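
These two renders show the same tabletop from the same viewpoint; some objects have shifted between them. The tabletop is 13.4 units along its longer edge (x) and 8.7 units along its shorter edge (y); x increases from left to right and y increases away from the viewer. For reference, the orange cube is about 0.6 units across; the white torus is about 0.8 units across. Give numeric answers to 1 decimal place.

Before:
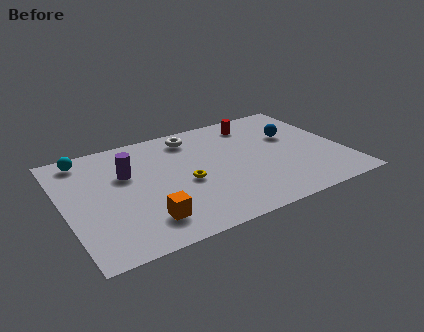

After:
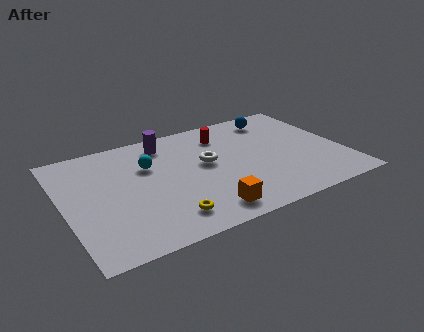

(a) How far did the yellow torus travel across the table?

2.5

The yellow torus was near (5.7, 3.8) before and (4.5, 1.6) after, so it travelled √(1.2² + 2.2²) ≈ 2.5 units.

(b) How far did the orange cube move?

2.8

From (3.5, 1.8) to (6.3, 1.3), the orange cube covered √(2.8² + 0.5²) ≈ 2.8 units.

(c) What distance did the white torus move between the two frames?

2.4

The white torus was near (6.5, 7.3) before and (6.9, 4.9) after, so it travelled √(0.4² + 2.4²) ≈ 2.4 units.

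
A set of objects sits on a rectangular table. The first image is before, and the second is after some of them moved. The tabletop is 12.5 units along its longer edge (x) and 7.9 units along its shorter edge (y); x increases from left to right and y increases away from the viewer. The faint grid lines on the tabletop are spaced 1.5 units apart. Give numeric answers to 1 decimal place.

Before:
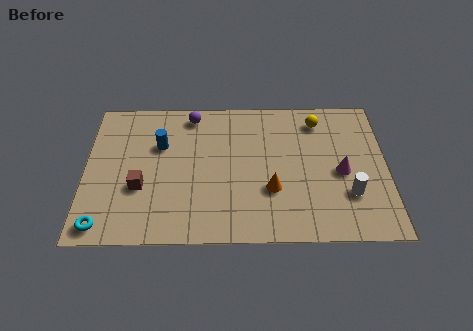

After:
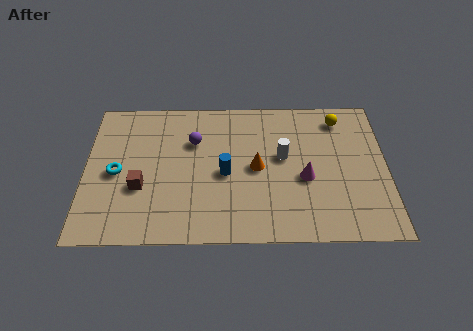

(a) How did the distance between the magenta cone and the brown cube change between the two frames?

-1.5

The distance was about 8.3 in the first image and 6.8 in the second, so they moved 1.5 units closer together.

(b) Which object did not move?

the brown cube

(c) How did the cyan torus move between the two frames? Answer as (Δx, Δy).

(0.5, 2.8)

The cyan torus started near (0.8, 0.9) and ended near (1.3, 3.7).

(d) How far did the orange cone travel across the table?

1.3

The orange cone moved from about (7.7, 2.7) to (7.1, 3.9), a distance of √(0.6² + 1.2²) ≈ 1.3.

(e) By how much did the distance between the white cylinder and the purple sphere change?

-4.1

The distance was about 7.9 in the first image and 3.8 in the second, so they moved 4.1 units closer together.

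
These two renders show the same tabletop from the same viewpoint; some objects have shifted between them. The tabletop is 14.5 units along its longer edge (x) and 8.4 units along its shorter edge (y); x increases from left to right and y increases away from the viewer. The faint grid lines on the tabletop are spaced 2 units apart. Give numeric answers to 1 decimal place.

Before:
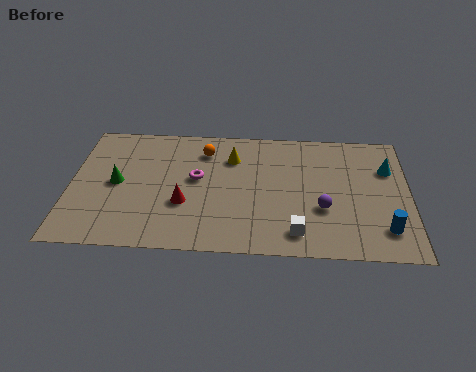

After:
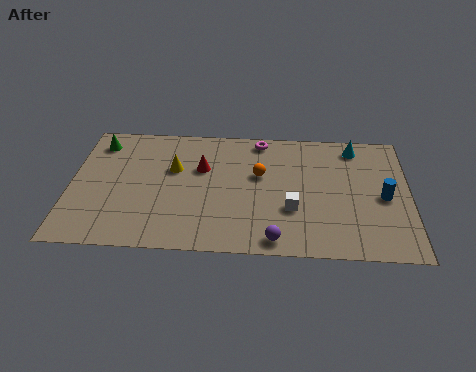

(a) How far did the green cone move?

2.8

The green cone moved from about (2.0, 4.2) to (1.1, 6.9), a distance of √(0.9² + 2.7²) ≈ 2.8.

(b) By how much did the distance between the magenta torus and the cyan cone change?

-4.2

Before: roughly 8.3 units apart; after: 4.1. That's 4.2 units closer together.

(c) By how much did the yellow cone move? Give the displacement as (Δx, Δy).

(-2.5, -0.9)

The yellow cone was at about (6.9, 6.2) and moved to about (4.4, 5.3).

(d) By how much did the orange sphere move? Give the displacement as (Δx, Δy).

(2.4, -1.5)

The orange sphere started near (5.7, 6.6) and ended near (8.1, 5.1).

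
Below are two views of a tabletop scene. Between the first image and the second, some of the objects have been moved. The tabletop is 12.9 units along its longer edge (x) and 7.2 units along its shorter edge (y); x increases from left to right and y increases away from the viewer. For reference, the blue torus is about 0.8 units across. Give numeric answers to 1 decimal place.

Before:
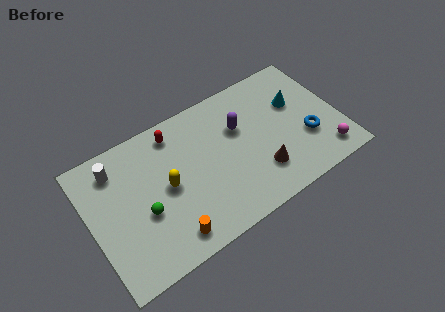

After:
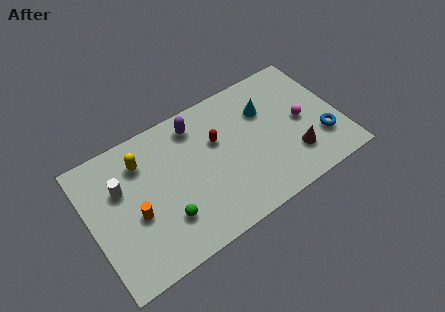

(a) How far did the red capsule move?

2.5

From (4.7, 6.1) to (6.7, 4.6), the red capsule covered √(2.0² + 1.5²) ≈ 2.5 units.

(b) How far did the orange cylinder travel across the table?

2.4

The orange cylinder moved from about (3.6, 1.1) to (2.2, 3.0), a distance of √(1.4² + 1.9²) ≈ 2.4.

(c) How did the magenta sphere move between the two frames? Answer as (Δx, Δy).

(-0.8, 2.3)

From the two frames, the magenta sphere sits at roughly (11.8, 1.2) before and (11.0, 3.5) after.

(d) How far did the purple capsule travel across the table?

2.5

The purple capsule moved from about (7.9, 4.7) to (5.8, 6.0), a distance of √(2.1² + 1.3²) ≈ 2.5.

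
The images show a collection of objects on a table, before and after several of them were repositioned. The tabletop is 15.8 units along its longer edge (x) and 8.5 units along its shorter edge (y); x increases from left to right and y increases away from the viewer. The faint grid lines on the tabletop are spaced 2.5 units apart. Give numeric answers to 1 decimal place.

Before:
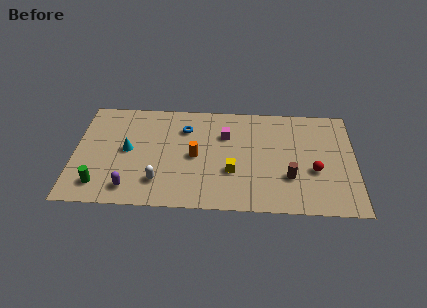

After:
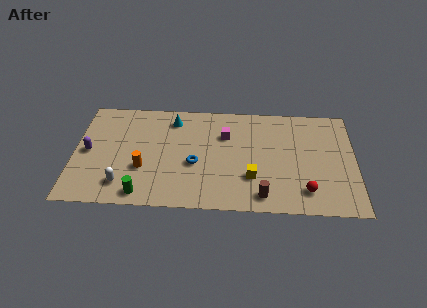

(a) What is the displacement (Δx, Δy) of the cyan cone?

(2.5, 2.6)

The cyan cone started near (3.0, 4.4) and ended near (5.5, 7.0).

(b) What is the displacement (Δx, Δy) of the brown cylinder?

(-1.5, -1.5)

From the two frames, the brown cylinder sits at roughly (12.1, 2.7) before and (10.6, 1.2) after.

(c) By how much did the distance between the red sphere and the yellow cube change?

-1.5

The distance was about 4.6 in the first image and 3.1 in the second, so they moved 1.5 units closer together.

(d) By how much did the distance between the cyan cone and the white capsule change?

+2.9

Before: roughly 3.0 units apart; after: 5.9. That's 2.9 units further apart.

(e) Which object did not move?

the magenta cube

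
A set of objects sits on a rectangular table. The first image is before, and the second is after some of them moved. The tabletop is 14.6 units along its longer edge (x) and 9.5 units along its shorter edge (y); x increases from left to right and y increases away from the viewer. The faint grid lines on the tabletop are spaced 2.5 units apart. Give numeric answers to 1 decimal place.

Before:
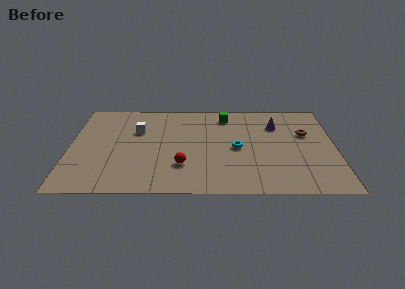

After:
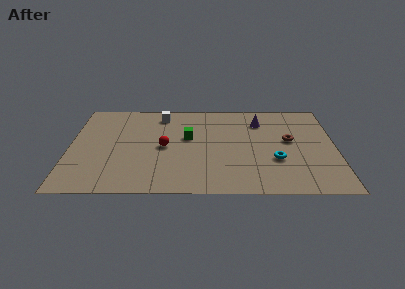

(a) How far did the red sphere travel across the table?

2.1

From (6.2, 2.7) to (5.2, 4.6), the red sphere covered √(1.0² + 1.9²) ≈ 2.1 units.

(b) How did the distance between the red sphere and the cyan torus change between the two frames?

+2.7

They were about 3.5 units apart before and 6.2 after — 2.7 units further apart.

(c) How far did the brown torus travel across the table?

1.1

The brown torus moved from about (13.0, 6.0) to (12.1, 5.3), a distance of √(0.9² + 0.7²) ≈ 1.1.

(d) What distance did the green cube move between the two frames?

3.1

The green cube moved from about (8.6, 7.9) to (6.5, 5.6), a distance of √(2.1² + 2.3²) ≈ 3.1.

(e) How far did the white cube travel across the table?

2.1

The white cube was near (3.7, 6.3) before and (5.0, 8.0) after, so it travelled √(1.3² + 1.7²) ≈ 2.1 units.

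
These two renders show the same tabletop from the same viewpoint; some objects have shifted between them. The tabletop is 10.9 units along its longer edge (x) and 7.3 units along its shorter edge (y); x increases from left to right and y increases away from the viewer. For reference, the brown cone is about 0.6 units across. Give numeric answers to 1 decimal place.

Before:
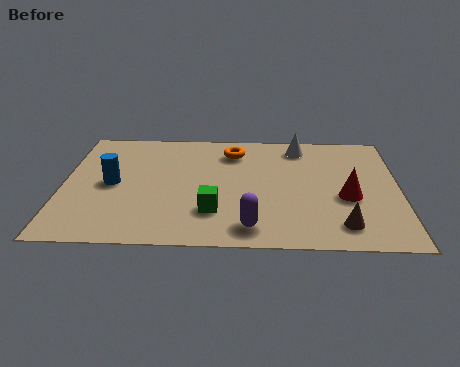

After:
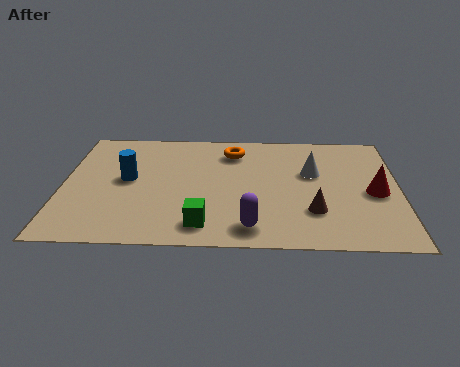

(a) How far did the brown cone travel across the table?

1.2

From (9.0, 1.3) to (8.1, 2.1), the brown cone covered √(0.9² + 0.8²) ≈ 1.2 units.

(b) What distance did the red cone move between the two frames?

0.9

The red cone was near (9.2, 3.0) before and (10.1, 3.3) after, so it travelled √(0.9² + 0.3²) ≈ 0.9 units.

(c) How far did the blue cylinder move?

0.6

The blue cylinder moved from about (1.6, 3.6) to (2.1, 3.9), a distance of √(0.5² + 0.3²) ≈ 0.6.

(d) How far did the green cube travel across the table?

0.9

The green cube moved from about (4.9, 2.0) to (4.6, 1.2), a distance of √(0.3² + 0.8²) ≈ 0.9.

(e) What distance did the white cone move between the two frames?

1.7

The white cone moved from about (7.7, 6.2) to (8.1, 4.5), a distance of √(0.4² + 1.7²) ≈ 1.7.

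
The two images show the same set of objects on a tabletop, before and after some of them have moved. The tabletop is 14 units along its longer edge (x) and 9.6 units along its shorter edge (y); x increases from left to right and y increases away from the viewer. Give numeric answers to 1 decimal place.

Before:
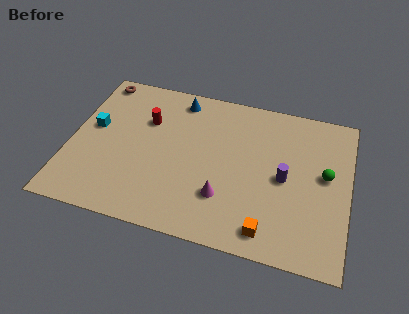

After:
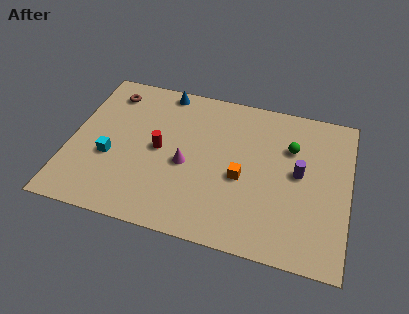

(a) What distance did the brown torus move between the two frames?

1.0

From (1.0, 8.6) to (1.7, 7.9), the brown torus covered √(0.7² + 0.7²) ≈ 1.0 units.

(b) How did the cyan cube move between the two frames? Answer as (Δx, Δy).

(1.0, -1.7)

The cyan cube started near (1.1, 5.4) and ended near (2.1, 3.7).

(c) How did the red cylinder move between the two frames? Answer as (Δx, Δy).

(0.8, -1.7)

From the two frames, the red cylinder sits at roughly (3.7, 6.5) before and (4.5, 4.8) after.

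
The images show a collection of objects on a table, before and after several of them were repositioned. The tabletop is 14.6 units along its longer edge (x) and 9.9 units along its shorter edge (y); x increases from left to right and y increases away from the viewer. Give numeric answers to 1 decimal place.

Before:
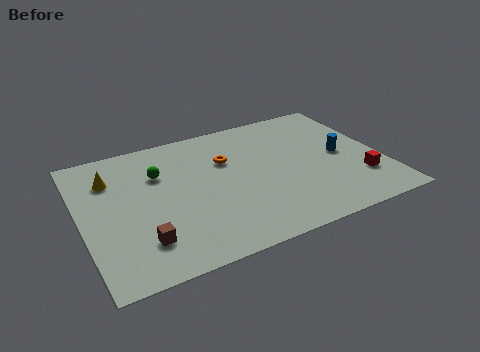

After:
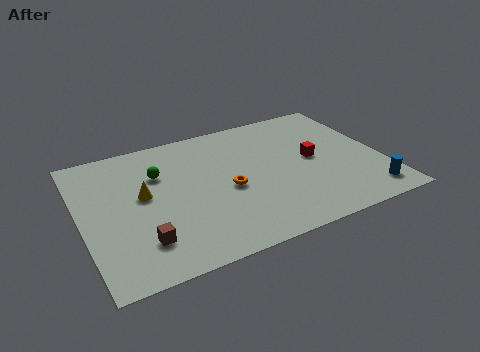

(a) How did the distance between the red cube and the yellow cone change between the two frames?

-4.3

They were about 12.6 units apart before and 8.3 after — 4.3 units closer together.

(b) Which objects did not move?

the brown cube and the green sphere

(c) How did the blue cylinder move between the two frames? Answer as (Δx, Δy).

(0.8, -3.4)

From the two frames, the blue cylinder sits at roughly (12.7, 4.9) before and (13.5, 1.5) after.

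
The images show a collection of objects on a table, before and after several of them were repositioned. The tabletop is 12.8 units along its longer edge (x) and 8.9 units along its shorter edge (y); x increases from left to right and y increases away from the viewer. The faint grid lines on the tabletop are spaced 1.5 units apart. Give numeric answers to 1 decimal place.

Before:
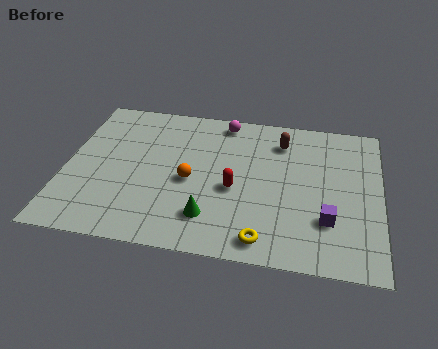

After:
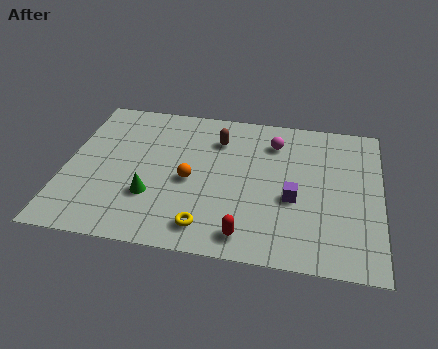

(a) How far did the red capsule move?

2.7

The red capsule moved from about (6.9, 3.8) to (7.5, 1.2), a distance of √(0.6² + 2.6²) ≈ 2.7.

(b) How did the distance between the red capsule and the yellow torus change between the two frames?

-1.4

Before: roughly 3.0 units apart; after: 1.6. That's 1.4 units closer together.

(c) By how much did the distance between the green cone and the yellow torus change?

+0.3

The distance was about 2.4 in the first image and 2.7 in the second, so they moved 0.3 units further apart.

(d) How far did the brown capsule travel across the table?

2.6

From (8.7, 7.0) to (6.1, 6.7), the brown capsule covered √(2.6² + 0.3²) ≈ 2.6 units.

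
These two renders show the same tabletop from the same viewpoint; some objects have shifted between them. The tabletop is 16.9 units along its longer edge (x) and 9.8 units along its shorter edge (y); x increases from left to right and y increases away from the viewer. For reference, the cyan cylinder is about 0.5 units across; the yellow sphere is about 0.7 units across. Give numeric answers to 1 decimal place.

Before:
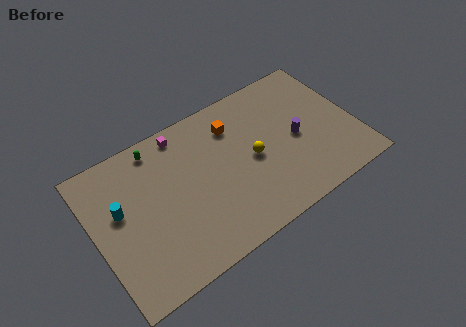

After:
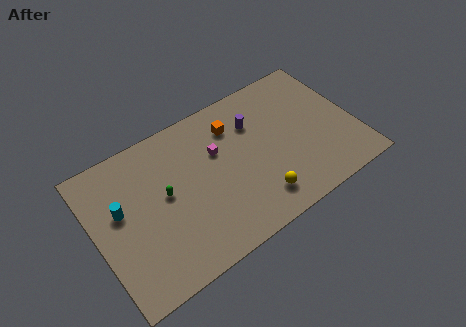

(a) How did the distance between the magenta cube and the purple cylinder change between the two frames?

-5.3

Before: roughly 8.0 units apart; after: 2.7. That's 5.3 units closer together.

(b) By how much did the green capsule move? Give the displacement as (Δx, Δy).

(0.0, -3.3)

The green capsule was at about (4.5, 8.6) and moved to about (4.5, 5.3).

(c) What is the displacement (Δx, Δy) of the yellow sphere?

(-0.2, -2.8)

From the two frames, the yellow sphere sits at roughly (10.2, 4.7) before and (10.0, 1.9) after.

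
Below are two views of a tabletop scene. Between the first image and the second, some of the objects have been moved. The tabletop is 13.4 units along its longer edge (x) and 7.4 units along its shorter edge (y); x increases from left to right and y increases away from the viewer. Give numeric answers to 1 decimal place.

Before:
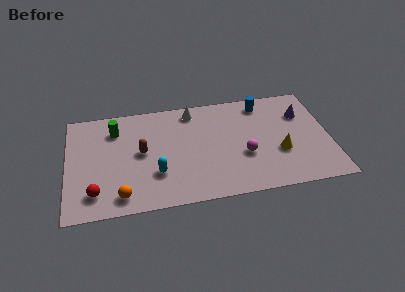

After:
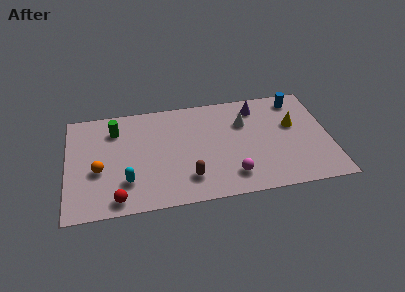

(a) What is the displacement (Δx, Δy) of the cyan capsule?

(-1.5, -0.3)

The cyan capsule started near (4.5, 2.3) and ended near (3.0, 2.0).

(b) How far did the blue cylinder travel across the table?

1.8

From (10.1, 6.3) to (11.9, 6.3), the blue cylinder covered √(1.8² + 0.0²) ≈ 1.8 units.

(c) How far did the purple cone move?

2.5

The purple cone was near (12.1, 5.2) before and (9.8, 6.1) after, so it travelled √(2.3² + 0.9²) ≈ 2.5 units.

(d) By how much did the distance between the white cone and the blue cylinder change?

-0.6

They were about 3.6 units apart before and 3.0 after — 0.6 units closer together.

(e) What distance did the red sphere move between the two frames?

1.3

From (1.4, 1.5) to (2.5, 0.9), the red sphere covered √(1.1² + 0.6²) ≈ 1.3 units.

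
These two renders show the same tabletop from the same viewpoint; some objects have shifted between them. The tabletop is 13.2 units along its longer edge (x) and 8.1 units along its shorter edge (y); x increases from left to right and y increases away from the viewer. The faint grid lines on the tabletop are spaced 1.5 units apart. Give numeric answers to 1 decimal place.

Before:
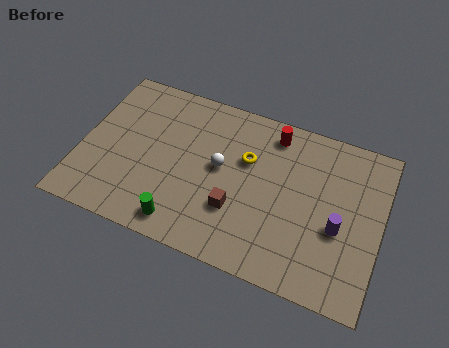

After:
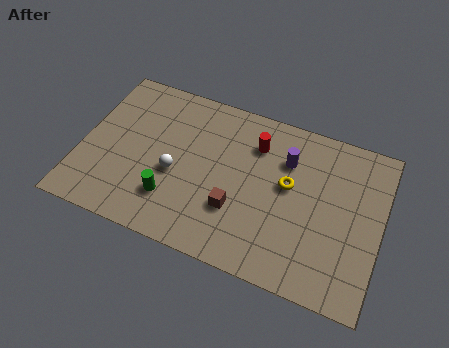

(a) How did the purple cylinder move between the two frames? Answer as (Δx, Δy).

(-2.5, 2.5)

From the two frames, the purple cylinder sits at roughly (11.4, 3.3) before and (8.9, 5.8) after.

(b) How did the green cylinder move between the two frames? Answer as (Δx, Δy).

(-0.6, 1.0)

The green cylinder was at about (4.8, 1.1) and moved to about (4.2, 2.1).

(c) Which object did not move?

the brown cube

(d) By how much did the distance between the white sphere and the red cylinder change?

+1.0

They were about 3.3 units apart before and 4.3 after — 1.0 units further apart.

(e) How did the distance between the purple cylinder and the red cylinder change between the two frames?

-3.4

The distance was about 4.8 in the first image and 1.4 in the second, so they moved 3.4 units closer together.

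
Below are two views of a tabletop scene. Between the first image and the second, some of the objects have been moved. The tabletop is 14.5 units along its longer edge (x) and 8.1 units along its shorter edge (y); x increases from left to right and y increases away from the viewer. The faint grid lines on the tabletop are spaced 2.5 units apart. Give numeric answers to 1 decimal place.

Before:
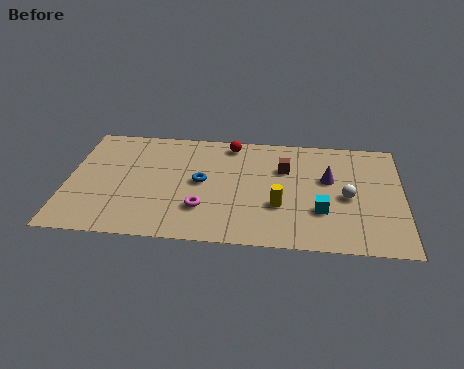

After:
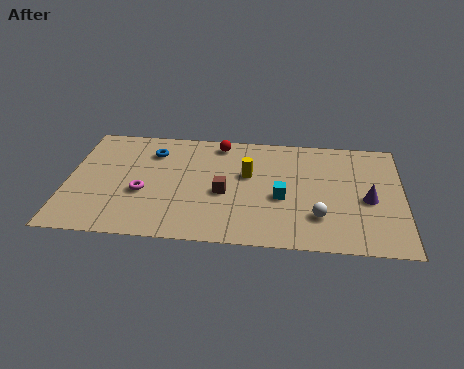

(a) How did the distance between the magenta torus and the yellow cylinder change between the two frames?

+1.5

Before: roughly 3.3 units apart; after: 4.8. That's 1.5 units further apart.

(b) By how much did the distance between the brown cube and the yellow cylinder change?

-1.0

The distance was about 2.7 in the first image and 1.7 in the second, so they moved 1.0 units closer together.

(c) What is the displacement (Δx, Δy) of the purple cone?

(1.7, -1.3)

The purple cone started near (11.3, 4.9) and ended near (13.0, 3.6).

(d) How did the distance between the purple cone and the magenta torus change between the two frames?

+3.7

They were about 6.0 units apart before and 9.7 after — 3.7 units further apart.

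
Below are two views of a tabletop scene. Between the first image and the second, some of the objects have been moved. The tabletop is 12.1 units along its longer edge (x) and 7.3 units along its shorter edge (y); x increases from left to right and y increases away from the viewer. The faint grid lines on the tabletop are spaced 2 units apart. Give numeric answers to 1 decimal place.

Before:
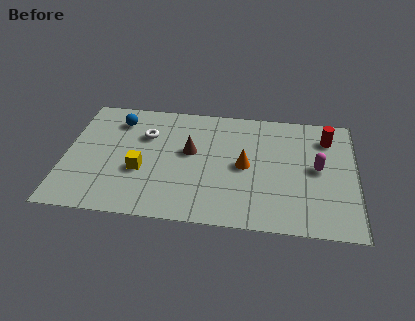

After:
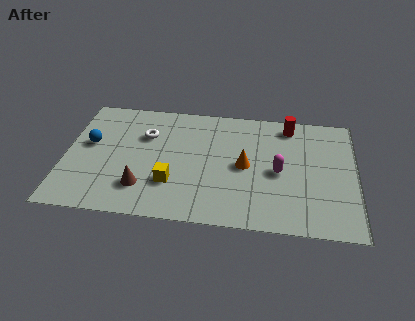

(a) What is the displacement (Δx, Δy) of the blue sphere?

(-1.1, -1.6)

The blue sphere was at about (2.1, 5.8) and moved to about (1.0, 4.2).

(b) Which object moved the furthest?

the brown cone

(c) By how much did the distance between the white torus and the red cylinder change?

-1.5

They were about 7.6 units apart before and 6.1 after — 1.5 units closer together.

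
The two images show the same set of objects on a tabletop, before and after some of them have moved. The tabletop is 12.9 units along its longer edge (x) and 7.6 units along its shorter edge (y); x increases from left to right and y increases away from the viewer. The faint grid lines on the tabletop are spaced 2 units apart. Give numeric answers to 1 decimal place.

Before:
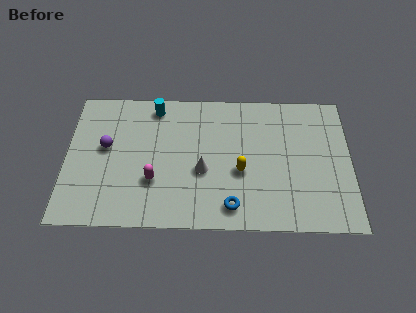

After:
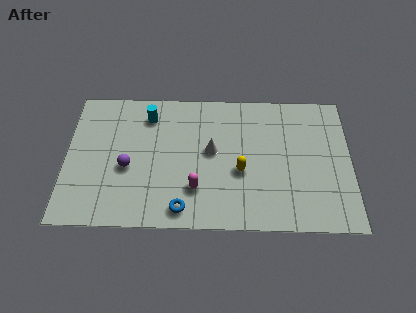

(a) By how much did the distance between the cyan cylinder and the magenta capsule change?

+0.5

Before: roughly 4.1 units apart; after: 4.6. That's 0.5 units further apart.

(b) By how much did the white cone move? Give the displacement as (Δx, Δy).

(0.4, 1.1)

The white cone was at about (6.2, 3.1) and moved to about (6.6, 4.2).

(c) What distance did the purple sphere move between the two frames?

1.5

The purple sphere was near (1.8, 4.3) before and (2.8, 3.2) after, so it travelled √(1.0² + 1.1²) ≈ 1.5 units.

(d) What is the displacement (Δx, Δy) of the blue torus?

(-2.2, -0.2)

The blue torus started near (7.5, 1.2) and ended near (5.3, 1.0).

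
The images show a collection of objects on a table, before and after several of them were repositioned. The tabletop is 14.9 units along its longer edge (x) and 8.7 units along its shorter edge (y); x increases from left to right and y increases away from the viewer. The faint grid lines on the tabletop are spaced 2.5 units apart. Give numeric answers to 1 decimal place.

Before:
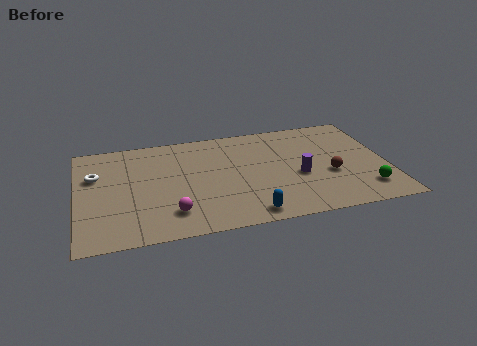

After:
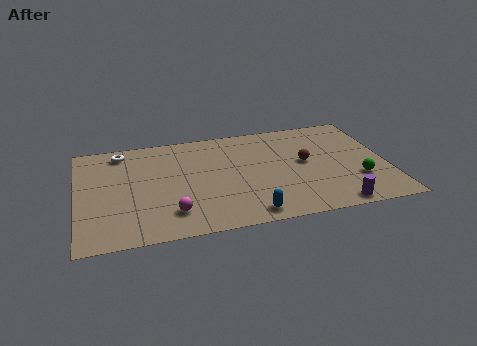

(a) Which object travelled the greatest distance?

the purple cylinder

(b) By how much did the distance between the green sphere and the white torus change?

-1.2

They were about 13.4 units apart before and 12.2 after — 1.2 units closer together.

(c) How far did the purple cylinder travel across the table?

3.2

From (10.6, 3.6) to (12.1, 0.8), the purple cylinder covered √(1.5² + 2.8²) ≈ 3.2 units.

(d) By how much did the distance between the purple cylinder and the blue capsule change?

+0.4

Before: roughly 3.7 units apart; after: 4.1. That's 0.4 units further apart.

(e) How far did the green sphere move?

0.9

The green sphere was near (13.7, 1.8) before and (13.4, 2.7) after, so it travelled √(0.3² + 0.9²) ≈ 0.9 units.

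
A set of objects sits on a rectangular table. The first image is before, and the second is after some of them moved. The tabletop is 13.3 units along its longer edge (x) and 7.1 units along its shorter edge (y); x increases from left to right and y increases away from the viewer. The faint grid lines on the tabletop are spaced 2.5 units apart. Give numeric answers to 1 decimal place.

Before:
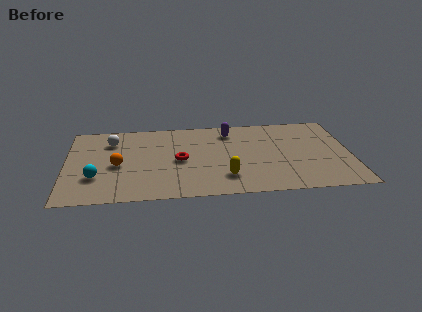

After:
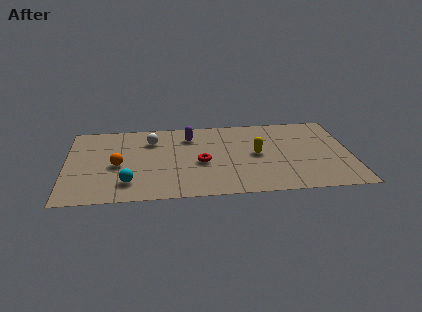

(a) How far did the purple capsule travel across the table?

1.9

The purple capsule moved from about (7.7, 5.8) to (5.8, 5.5), a distance of √(1.9² + 0.3²) ≈ 1.9.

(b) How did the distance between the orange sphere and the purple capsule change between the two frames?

-1.8

Before: roughly 5.9 units apart; after: 4.1. That's 1.8 units closer together.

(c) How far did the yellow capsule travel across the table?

2.4

The yellow capsule was near (7.4, 1.7) before and (8.9, 3.6) after, so it travelled √(1.5² + 1.9²) ≈ 2.4 units.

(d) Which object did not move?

the orange sphere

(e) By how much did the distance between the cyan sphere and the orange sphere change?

+0.3

The distance was about 1.4 in the first image and 1.7 in the second, so they moved 0.3 units further apart.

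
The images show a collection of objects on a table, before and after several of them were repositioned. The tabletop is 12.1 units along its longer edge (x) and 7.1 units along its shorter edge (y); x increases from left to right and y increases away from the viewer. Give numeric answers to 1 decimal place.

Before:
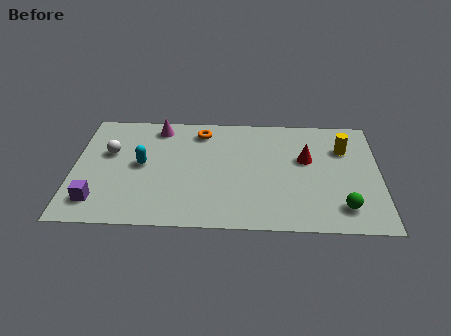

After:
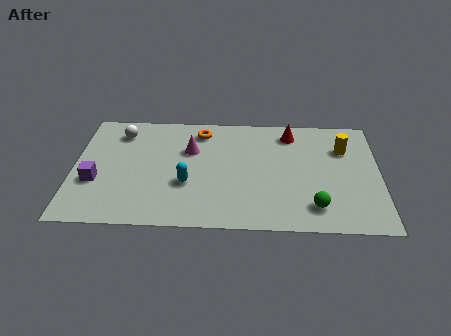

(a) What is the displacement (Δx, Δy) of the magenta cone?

(1.3, -1.4)

The magenta cone was at about (3.3, 6.1) and moved to about (4.6, 4.7).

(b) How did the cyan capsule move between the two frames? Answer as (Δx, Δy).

(1.8, -1.1)

The cyan capsule started near (2.7, 3.7) and ended near (4.5, 2.6).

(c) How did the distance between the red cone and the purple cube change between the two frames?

-0.3

The distance was about 8.7 in the first image and 8.4 in the second, so they moved 0.3 units closer together.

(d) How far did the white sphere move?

1.4

From (1.4, 4.4) to (1.8, 5.7), the white sphere covered √(0.4² + 1.3²) ≈ 1.4 units.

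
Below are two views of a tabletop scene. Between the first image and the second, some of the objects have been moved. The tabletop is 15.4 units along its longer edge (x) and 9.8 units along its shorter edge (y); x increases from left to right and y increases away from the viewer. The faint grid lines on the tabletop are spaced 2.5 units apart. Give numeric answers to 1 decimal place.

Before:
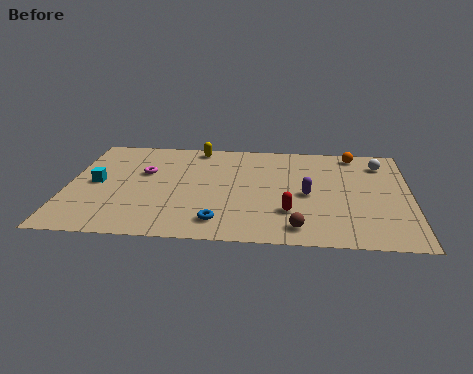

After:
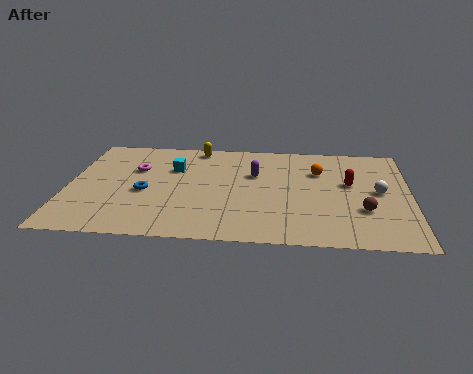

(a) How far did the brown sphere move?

3.4

The brown sphere was near (10.4, 1.4) before and (13.3, 3.2) after, so it travelled √(2.9² + 1.8²) ≈ 3.4 units.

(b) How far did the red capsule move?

4.0

The red capsule was near (10.0, 2.8) before and (12.7, 5.7) after, so it travelled √(2.7² + 2.9²) ≈ 4.0 units.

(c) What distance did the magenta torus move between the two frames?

0.5

From (3.4, 6.1) to (3.0, 6.4), the magenta torus covered √(0.4² + 0.3²) ≈ 0.5 units.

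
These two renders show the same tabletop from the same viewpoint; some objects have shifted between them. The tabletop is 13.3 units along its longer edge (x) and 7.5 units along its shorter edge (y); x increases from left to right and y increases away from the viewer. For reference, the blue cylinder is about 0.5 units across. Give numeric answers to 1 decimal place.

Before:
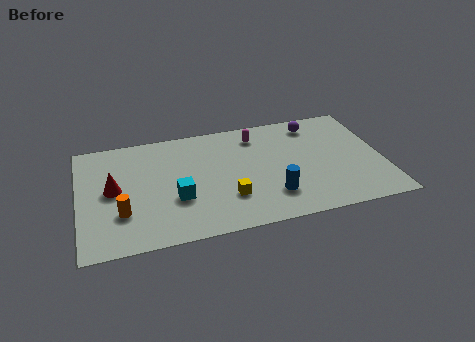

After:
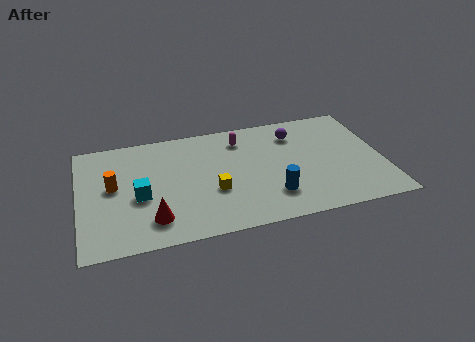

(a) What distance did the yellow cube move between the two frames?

0.8

The yellow cube was near (6.4, 2.2) before and (5.8, 2.8) after, so it travelled √(0.6² + 0.6²) ≈ 0.8 units.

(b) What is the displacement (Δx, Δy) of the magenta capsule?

(-0.7, -0.1)

From the two frames, the magenta capsule sits at roughly (7.9, 6.1) before and (7.2, 6.0) after.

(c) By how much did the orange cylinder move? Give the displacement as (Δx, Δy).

(-0.3, 1.8)

The orange cylinder started near (1.8, 2.3) and ended near (1.5, 4.1).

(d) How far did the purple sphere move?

1.0

The purple sphere was near (10.5, 6.3) before and (9.6, 5.8) after, so it travelled √(0.9² + 0.5²) ≈ 1.0 units.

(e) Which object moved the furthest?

the red cone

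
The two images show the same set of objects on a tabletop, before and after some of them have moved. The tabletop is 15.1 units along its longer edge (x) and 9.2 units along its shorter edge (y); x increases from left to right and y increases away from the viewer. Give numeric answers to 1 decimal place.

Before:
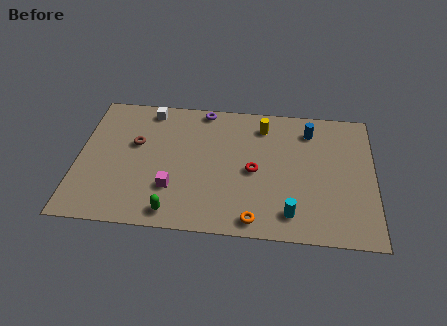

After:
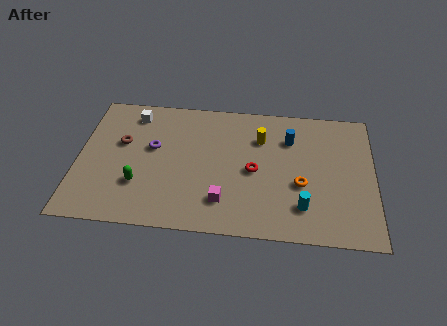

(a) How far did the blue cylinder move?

1.2

The blue cylinder moved from about (11.8, 7.4) to (10.8, 6.7), a distance of √(1.0² + 0.7²) ≈ 1.2.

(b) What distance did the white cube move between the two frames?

0.9

The white cube was near (3.5, 8.1) before and (2.7, 7.7) after, so it travelled √(0.8² + 0.4²) ≈ 0.9 units.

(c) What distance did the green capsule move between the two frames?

2.5

From (5.0, 1.1) to (3.2, 2.8), the green capsule covered √(1.8² + 1.7²) ≈ 2.5 units.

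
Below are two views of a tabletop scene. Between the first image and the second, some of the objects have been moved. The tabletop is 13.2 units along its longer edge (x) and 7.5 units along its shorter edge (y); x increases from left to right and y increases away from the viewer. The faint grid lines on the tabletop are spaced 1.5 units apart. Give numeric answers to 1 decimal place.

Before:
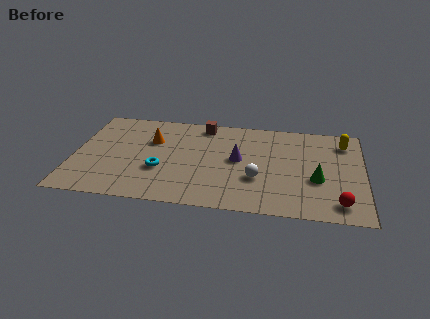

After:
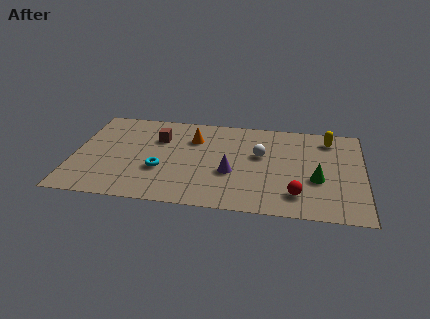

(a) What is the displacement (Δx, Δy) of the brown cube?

(-2.0, -1.4)

From the two frames, the brown cube sits at roughly (5.8, 6.6) before and (3.8, 5.2) after.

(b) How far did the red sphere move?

1.9

The red sphere was near (12.1, 1.2) before and (10.2, 1.6) after, so it travelled √(1.9² + 0.4²) ≈ 1.9 units.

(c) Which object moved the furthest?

the brown cube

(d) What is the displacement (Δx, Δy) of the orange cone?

(1.9, 0.4)

The orange cone was at about (3.5, 5.0) and moved to about (5.4, 5.4).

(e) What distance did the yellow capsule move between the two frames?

0.7

The yellow capsule was near (12.3, 6.0) before and (11.6, 6.2) after, so it travelled √(0.7² + 0.2²) ≈ 0.7 units.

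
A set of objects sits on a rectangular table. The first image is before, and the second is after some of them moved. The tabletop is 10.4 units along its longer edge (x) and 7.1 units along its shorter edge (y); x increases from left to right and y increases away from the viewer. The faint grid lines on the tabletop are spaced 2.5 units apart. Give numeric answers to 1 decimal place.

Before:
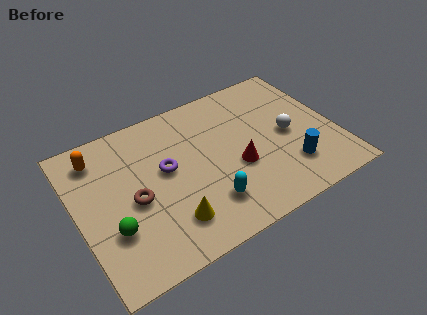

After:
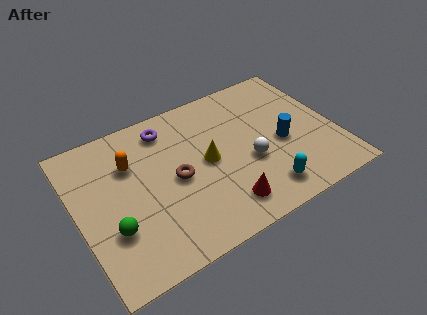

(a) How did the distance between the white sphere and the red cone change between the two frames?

-0.3

They were about 2.3 units apart before and 2.0 after — 0.3 units closer together.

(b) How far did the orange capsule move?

1.5

From (1.1, 5.8) to (2.3, 4.9), the orange capsule covered √(1.2² + 0.9²) ≈ 1.5 units.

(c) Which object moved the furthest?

the yellow cone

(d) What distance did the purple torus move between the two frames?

1.9

The purple torus was near (3.6, 4.0) before and (3.9, 5.9) after, so it travelled √(0.3² + 1.9²) ≈ 1.9 units.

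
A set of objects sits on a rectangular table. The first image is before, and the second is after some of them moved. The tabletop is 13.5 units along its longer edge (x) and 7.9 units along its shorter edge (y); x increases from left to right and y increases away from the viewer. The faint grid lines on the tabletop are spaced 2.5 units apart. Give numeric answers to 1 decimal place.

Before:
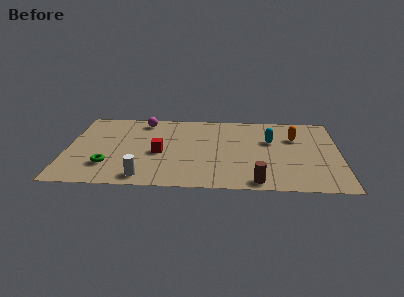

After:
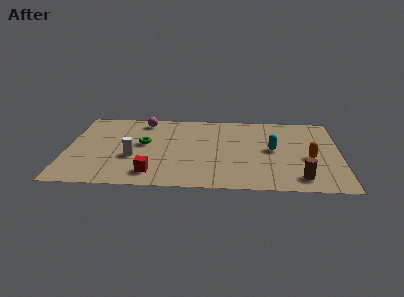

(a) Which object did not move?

the magenta sphere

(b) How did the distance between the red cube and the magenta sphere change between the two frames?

+2.0

The distance was about 3.4 in the first image and 5.4 in the second, so they moved 2.0 units further apart.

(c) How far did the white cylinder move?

2.1

The white cylinder was near (3.9, 1.0) before and (3.3, 3.0) after, so it travelled √(0.6² + 2.0²) ≈ 2.1 units.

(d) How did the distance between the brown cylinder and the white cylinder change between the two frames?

+2.9

They were about 5.5 units apart before and 8.4 after — 2.9 units further apart.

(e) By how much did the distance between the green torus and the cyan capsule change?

-2.1

Before: roughly 8.5 units apart; after: 6.4. That's 2.1 units closer together.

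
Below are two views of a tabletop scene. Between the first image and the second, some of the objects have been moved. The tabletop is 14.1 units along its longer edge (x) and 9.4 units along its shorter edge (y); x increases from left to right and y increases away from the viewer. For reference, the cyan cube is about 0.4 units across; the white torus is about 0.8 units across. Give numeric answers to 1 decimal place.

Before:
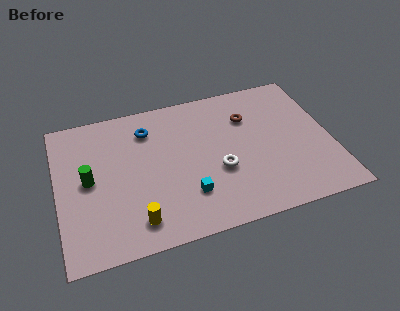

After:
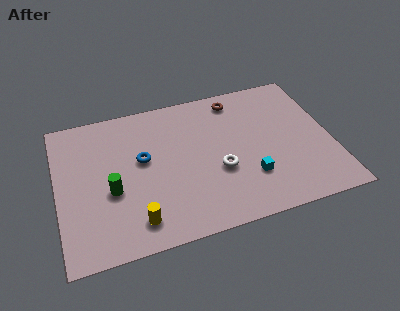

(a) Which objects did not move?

the yellow cylinder and the white torus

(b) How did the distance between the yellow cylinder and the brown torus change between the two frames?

+0.6

They were about 8.0 units apart before and 8.6 after — 0.6 units further apart.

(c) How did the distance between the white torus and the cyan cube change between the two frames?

-0.3

They were about 2.0 units apart before and 1.7 after — 0.3 units closer together.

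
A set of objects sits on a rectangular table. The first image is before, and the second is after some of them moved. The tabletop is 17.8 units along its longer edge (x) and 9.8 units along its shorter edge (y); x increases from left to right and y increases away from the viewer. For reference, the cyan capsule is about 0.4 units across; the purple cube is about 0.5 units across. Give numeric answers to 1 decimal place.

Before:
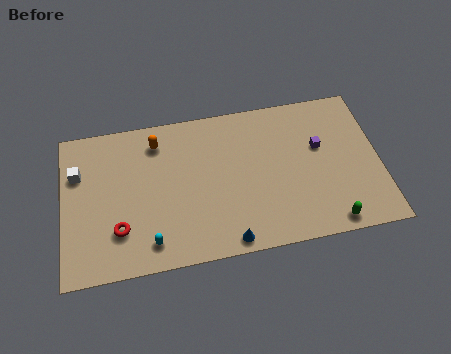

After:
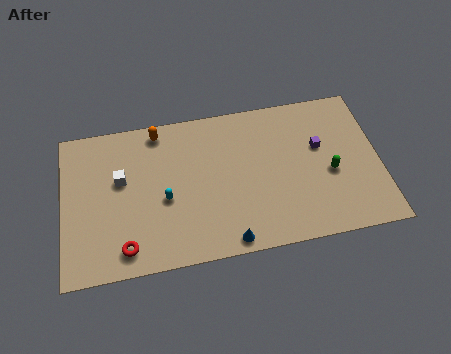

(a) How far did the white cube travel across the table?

2.5

From (0.9, 6.7) to (3.3, 5.9), the white cube covered √(2.4² + 0.8²) ≈ 2.5 units.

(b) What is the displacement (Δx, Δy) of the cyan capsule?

(0.9, 2.6)

The cyan capsule started near (4.8, 1.6) and ended near (5.7, 4.2).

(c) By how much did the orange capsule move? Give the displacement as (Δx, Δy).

(0.1, 0.7)

The orange capsule started near (5.4, 8.0) and ended near (5.5, 8.7).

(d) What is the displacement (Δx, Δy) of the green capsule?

(0.2, 3.2)

The green capsule started near (14.8, 1.0) and ended near (15.0, 4.2).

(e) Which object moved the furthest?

the green capsule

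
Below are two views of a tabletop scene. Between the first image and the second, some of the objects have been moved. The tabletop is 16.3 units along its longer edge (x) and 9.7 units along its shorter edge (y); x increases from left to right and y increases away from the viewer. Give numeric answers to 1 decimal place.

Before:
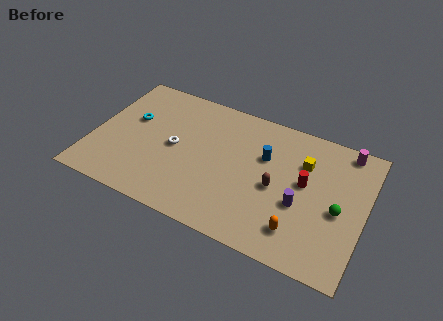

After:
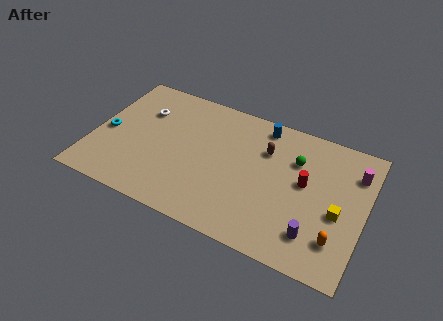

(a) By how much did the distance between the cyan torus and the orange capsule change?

+3.0

The distance was about 11.3 in the first image and 14.3 in the second, so they moved 3.0 units further apart.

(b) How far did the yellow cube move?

3.5

The yellow cube moved from about (12.5, 6.8) to (14.8, 4.1), a distance of √(2.3² + 2.7²) ≈ 3.5.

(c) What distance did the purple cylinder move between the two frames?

2.0

The purple cylinder moved from about (12.6, 3.8) to (13.6, 2.1), a distance of √(1.0² + 1.7²) ≈ 2.0.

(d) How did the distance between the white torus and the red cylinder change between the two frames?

+2.3

Before: roughly 7.8 units apart; after: 10.1. That's 2.3 units further apart.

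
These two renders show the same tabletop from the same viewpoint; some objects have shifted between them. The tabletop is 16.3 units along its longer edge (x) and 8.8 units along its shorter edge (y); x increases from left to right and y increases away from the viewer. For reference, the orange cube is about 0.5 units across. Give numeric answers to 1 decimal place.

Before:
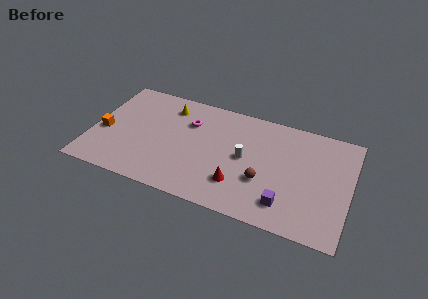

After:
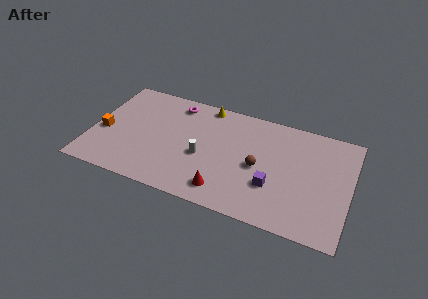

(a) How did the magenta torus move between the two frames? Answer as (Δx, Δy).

(-1.0, 1.3)

The magenta torus was at about (6.0, 6.2) and moved to about (5.0, 7.5).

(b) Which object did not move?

the orange cube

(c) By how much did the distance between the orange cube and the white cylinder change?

-2.6

Before: roughly 8.9 units apart; after: 6.3. That's 2.6 units closer together.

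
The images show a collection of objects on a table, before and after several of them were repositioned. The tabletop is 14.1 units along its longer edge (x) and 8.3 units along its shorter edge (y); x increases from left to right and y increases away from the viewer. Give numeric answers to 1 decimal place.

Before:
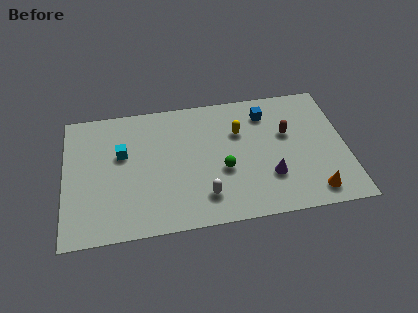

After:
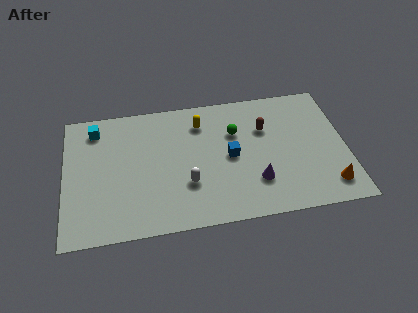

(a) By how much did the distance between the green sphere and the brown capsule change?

-2.3

Before: roughly 3.8 units apart; after: 1.5. That's 2.3 units closer together.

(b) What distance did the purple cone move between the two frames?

0.7

The purple cone was near (10.2, 2.5) before and (9.5, 2.3) after, so it travelled √(0.7² + 0.2²) ≈ 0.7 units.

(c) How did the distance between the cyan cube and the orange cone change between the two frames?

+2.5

Before: roughly 10.2 units apart; after: 12.7. That's 2.5 units further apart.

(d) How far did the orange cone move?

0.9

The orange cone moved from about (12.3, 1.2) to (13.1, 1.5), a distance of √(0.8² + 0.3²) ≈ 0.9.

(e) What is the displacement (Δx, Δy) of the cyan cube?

(-1.3, 1.8)

The cyan cube was at about (2.9, 5.1) and moved to about (1.6, 6.9).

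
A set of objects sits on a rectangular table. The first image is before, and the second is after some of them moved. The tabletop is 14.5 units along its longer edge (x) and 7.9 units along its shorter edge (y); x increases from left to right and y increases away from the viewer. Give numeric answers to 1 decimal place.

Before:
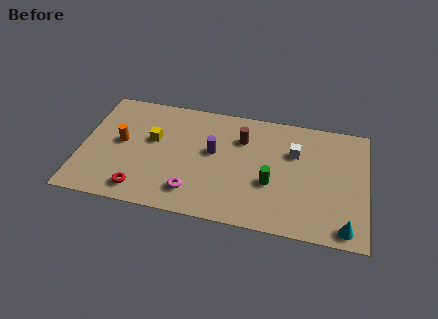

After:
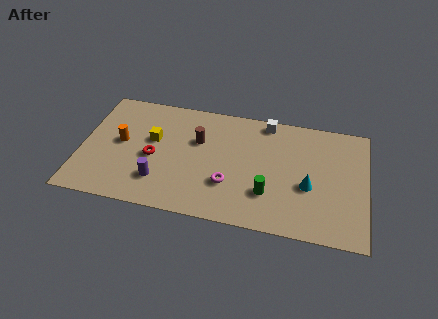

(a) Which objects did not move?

the orange cylinder and the yellow cube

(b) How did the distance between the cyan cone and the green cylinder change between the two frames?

-2.1

They were about 4.3 units apart before and 2.2 after — 2.1 units closer together.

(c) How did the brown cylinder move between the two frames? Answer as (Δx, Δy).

(-2.2, -0.6)

The brown cylinder started near (8.1, 5.7) and ended near (5.9, 5.1).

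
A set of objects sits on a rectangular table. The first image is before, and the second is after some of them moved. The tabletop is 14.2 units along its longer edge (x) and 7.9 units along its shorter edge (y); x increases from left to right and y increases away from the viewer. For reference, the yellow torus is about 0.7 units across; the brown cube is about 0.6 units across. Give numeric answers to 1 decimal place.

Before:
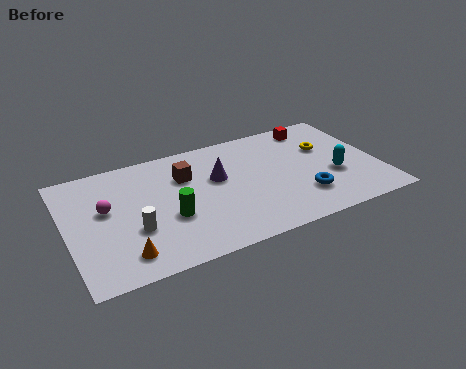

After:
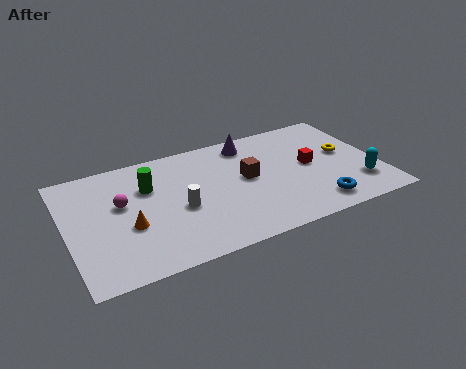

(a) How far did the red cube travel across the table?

2.8

From (11.7, 6.8) to (11.1, 4.1), the red cube covered √(0.6² + 2.7²) ≈ 2.8 units.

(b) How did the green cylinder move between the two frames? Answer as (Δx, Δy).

(-0.7, 2.4)

The green cylinder started near (4.5, 3.0) and ended near (3.8, 5.4).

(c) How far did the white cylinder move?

2.2

The white cylinder moved from about (2.9, 2.8) to (5.0, 3.4), a distance of √(2.1² + 0.6²) ≈ 2.2.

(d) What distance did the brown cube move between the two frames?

3.0

The brown cube moved from about (5.5, 5.5) to (8.2, 4.3), a distance of √(2.7² + 1.2²) ≈ 3.0.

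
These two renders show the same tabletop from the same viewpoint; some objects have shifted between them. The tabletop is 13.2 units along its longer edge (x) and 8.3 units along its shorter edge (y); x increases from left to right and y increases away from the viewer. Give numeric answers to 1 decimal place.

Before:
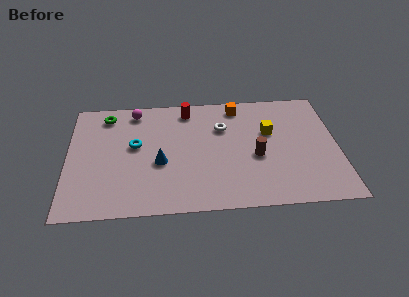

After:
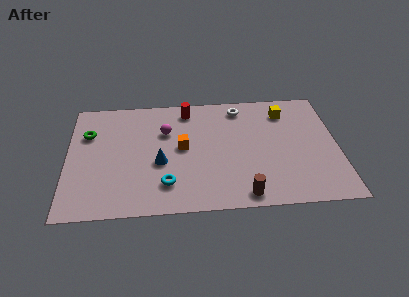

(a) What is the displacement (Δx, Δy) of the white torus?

(0.9, 1.4)

From the two frames, the white torus sits at roughly (7.6, 5.7) before and (8.5, 7.1) after.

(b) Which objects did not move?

the blue cone and the red cylinder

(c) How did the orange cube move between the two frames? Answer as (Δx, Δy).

(-2.8, -2.8)

From the two frames, the orange cube sits at roughly (8.4, 7.2) before and (5.6, 4.4) after.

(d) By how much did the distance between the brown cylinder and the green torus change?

+0.8

Before: roughly 8.1 units apart; after: 8.9. That's 0.8 units further apart.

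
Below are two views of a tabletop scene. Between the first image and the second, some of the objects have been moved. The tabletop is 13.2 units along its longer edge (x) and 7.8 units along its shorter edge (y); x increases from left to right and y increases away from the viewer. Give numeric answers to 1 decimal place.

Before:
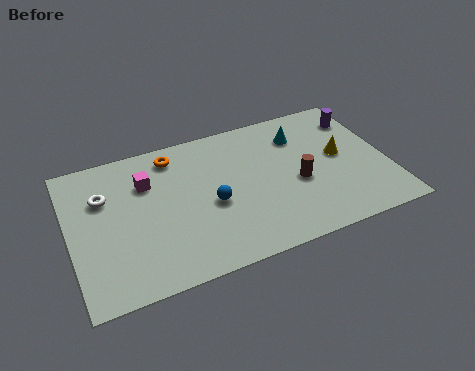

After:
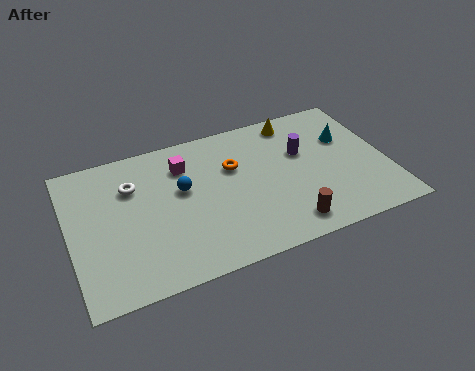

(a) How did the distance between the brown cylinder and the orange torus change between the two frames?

-1.6

Before: roughly 5.9 units apart; after: 4.3. That's 1.6 units closer together.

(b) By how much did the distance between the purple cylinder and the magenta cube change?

-4.1

The distance was about 9.1 in the first image and 5.0 in the second, so they moved 4.1 units closer together.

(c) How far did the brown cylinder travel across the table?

2.2

From (9.4, 3.3) to (8.7, 1.2), the brown cylinder covered √(0.7² + 2.1²) ≈ 2.2 units.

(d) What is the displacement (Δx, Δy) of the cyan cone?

(1.9, -0.8)

The cyan cone was at about (9.8, 5.9) and moved to about (11.7, 5.1).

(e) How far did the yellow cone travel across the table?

3.1

The yellow cone was near (11.3, 4.2) before and (9.7, 6.8) after, so it travelled √(1.6² + 2.6²) ≈ 3.1 units.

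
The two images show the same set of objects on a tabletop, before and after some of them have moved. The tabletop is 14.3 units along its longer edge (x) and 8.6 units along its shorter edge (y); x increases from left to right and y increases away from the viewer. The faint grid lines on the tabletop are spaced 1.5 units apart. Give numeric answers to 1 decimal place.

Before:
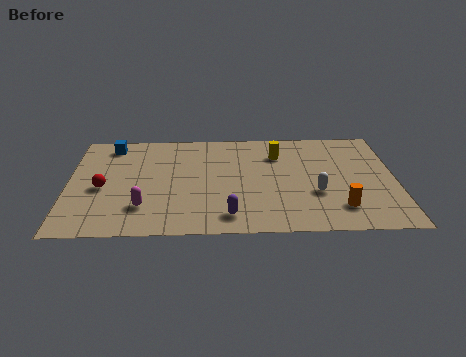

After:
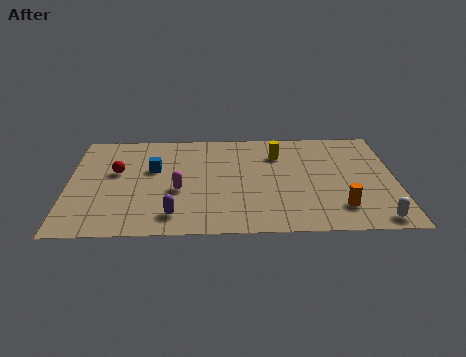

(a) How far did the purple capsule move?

2.4

The purple capsule moved from about (7.0, 1.4) to (4.6, 1.5), a distance of √(2.4² + 0.1²) ≈ 2.4.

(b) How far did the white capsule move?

3.3

The white capsule was near (10.8, 3.1) before and (13.3, 0.9) after, so it travelled √(2.5² + 2.2²) ≈ 3.3 units.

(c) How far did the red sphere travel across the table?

1.4

The red sphere moved from about (1.5, 3.8) to (2.1, 5.1), a distance of √(0.6² + 1.3²) ≈ 1.4.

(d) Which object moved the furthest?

the white capsule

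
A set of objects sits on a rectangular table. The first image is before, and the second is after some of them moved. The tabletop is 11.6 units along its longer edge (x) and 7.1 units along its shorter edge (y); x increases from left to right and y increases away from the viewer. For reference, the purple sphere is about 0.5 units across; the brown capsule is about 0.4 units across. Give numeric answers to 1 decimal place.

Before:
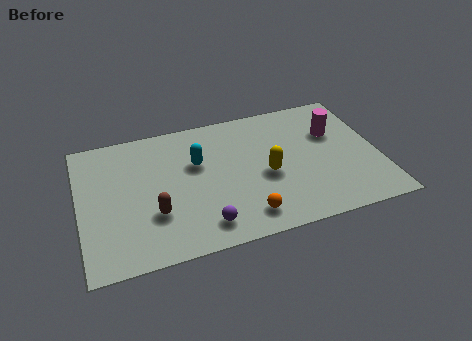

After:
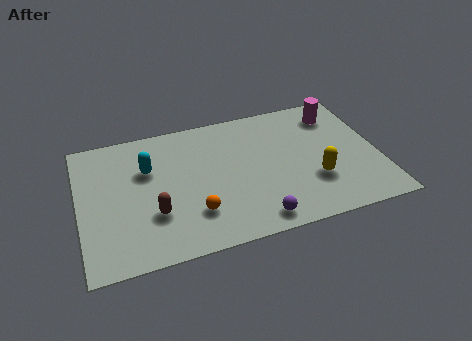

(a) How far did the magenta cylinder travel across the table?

1.0

The magenta cylinder was near (10.0, 4.7) before and (10.2, 5.7) after, so it travelled √(0.2² + 1.0²) ≈ 1.0 units.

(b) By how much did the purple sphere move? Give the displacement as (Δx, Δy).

(2.0, -0.3)

The purple sphere was at about (4.6, 1.2) and moved to about (6.6, 0.9).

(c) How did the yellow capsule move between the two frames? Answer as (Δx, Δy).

(1.8, -0.8)

The yellow capsule was at about (7.2, 3.1) and moved to about (9.0, 2.3).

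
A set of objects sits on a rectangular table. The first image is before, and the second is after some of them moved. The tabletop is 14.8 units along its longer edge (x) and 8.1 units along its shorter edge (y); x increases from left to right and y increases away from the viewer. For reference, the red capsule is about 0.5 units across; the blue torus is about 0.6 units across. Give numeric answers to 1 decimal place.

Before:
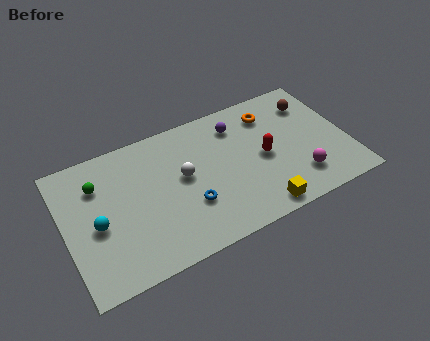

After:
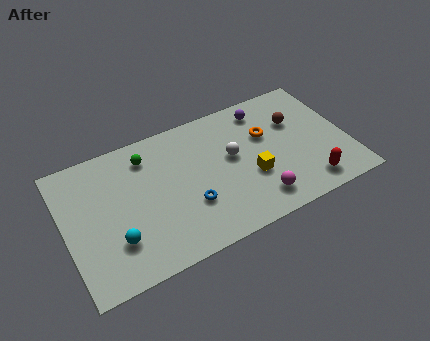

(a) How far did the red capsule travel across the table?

3.3

From (10.4, 3.9) to (12.4, 1.3), the red capsule covered √(2.0² + 2.6²) ≈ 3.3 units.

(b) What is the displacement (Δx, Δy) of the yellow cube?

(-0.1, 2.1)

The yellow cube was at about (9.7, 0.9) and moved to about (9.6, 3.0).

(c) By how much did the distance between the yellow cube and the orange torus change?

-3.2

They were about 5.7 units apart before and 2.5 after — 3.2 units closer together.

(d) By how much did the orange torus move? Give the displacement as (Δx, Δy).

(-0.4, -1.2)

From the two frames, the orange torus sits at roughly (11.1, 6.4) before and (10.7, 5.2) after.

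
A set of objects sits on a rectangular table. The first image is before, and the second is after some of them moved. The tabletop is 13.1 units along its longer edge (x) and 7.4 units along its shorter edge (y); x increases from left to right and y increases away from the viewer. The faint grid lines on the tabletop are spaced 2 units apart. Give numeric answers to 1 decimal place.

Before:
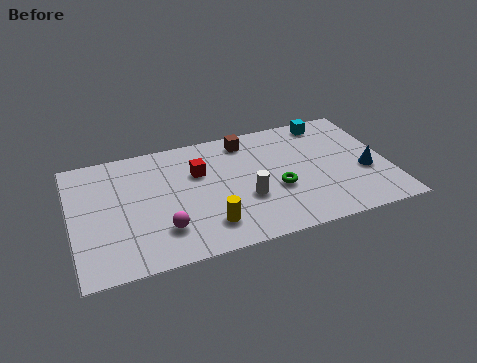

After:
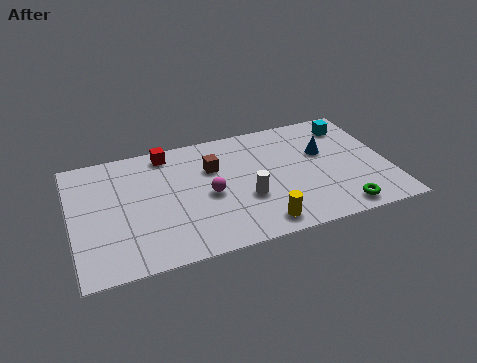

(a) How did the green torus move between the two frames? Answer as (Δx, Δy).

(2.4, -2.0)

The green torus was at about (8.4, 2.9) and moved to about (10.8, 0.9).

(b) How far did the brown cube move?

2.0

The brown cube was near (7.4, 6.3) before and (5.9, 5.0) after, so it travelled √(1.5² + 1.3²) ≈ 2.0 units.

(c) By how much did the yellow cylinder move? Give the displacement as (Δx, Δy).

(2.1, -0.6)

From the two frames, the yellow cylinder sits at roughly (5.4, 1.6) before and (7.5, 1.0) after.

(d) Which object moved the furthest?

the green torus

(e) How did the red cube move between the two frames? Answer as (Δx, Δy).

(-1.2, 1.6)

From the two frames, the red cube sits at roughly (5.3, 4.9) before and (4.1, 6.5) after.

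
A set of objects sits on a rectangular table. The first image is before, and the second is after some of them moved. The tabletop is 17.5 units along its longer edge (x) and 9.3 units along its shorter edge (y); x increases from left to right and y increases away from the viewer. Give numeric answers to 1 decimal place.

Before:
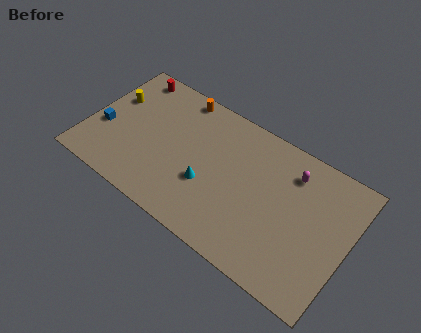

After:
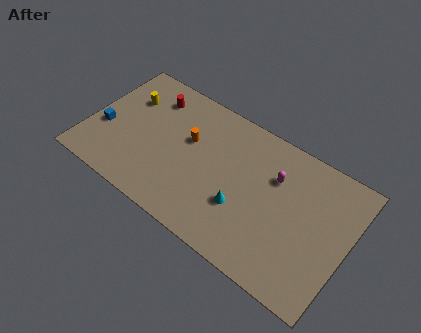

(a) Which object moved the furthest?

the orange cylinder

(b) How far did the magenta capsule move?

1.3

From (13.4, 7.3) to (12.4, 6.4), the magenta capsule covered √(1.0² + 0.9²) ≈ 1.3 units.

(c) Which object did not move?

the blue cube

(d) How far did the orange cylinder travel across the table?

3.0

From (5.4, 8.4) to (6.6, 5.7), the orange cylinder covered √(1.2² + 2.7²) ≈ 3.0 units.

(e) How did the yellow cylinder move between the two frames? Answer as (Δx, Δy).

(0.9, 0.5)

The yellow cylinder was at about (1.3, 6.0) and moved to about (2.2, 6.5).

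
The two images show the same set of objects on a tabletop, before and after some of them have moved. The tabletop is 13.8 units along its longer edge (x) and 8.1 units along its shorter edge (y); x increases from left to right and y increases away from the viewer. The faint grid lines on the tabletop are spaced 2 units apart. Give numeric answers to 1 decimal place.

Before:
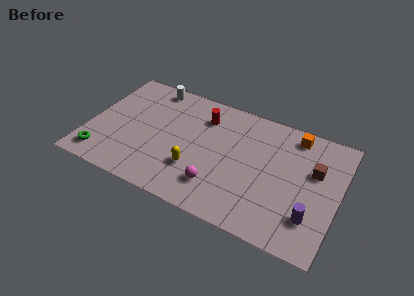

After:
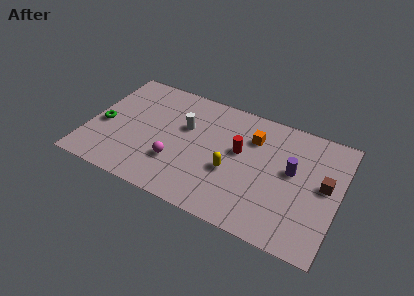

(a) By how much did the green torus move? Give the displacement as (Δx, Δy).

(-0.2, 2.2)

The green torus started near (1.0, 1.3) and ended near (0.8, 3.5).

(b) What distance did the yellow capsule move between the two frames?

2.0

From (6.1, 2.5) to (8.0, 3.2), the yellow capsule covered √(1.9² + 0.7²) ≈ 2.0 units.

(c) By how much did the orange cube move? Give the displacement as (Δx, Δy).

(-2.2, -1.1)

The orange cube started near (11.1, 7.0) and ended near (8.9, 5.9).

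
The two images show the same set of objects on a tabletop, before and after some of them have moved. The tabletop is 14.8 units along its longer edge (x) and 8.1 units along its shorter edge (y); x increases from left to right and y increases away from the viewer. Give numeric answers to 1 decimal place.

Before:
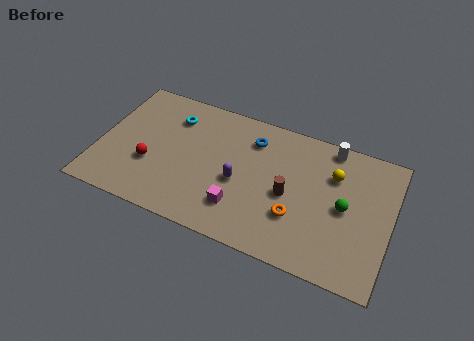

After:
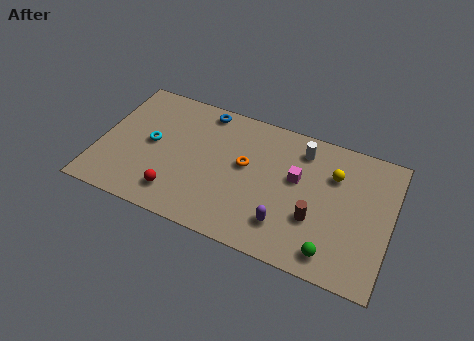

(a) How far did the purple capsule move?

3.0

The purple capsule was near (7.2, 3.5) before and (9.7, 1.9) after, so it travelled √(2.5² + 1.6²) ≈ 3.0 units.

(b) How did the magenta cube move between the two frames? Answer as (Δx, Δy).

(2.6, 2.8)

The magenta cube was at about (7.4, 2.0) and moved to about (10.0, 4.8).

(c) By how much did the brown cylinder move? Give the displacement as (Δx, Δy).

(1.4, -0.9)

The brown cylinder started near (9.7, 3.7) and ended near (11.1, 2.8).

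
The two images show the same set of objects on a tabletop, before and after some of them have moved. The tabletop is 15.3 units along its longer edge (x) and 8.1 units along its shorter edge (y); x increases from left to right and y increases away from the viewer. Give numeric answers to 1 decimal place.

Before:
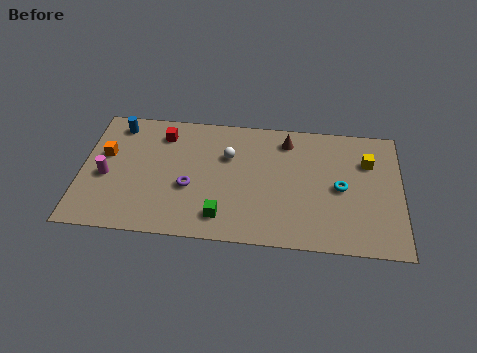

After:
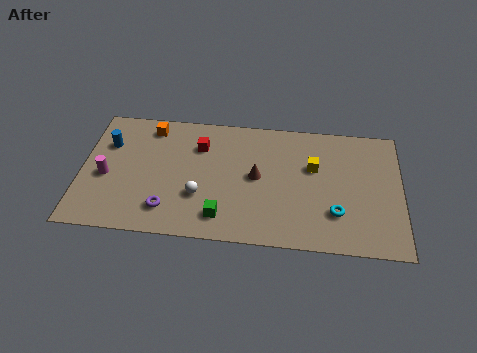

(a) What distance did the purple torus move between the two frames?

1.8

The purple torus was near (5.2, 3.2) before and (4.2, 1.7) after, so it travelled √(1.0² + 1.5²) ≈ 1.8 units.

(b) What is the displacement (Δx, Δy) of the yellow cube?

(-2.6, -0.6)

The yellow cube started near (13.7, 5.7) and ended near (11.1, 5.1).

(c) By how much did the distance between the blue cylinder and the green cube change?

-0.6

The distance was about 7.5 in the first image and 6.9 in the second, so they moved 0.6 units closer together.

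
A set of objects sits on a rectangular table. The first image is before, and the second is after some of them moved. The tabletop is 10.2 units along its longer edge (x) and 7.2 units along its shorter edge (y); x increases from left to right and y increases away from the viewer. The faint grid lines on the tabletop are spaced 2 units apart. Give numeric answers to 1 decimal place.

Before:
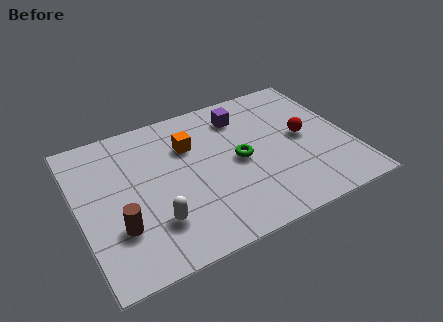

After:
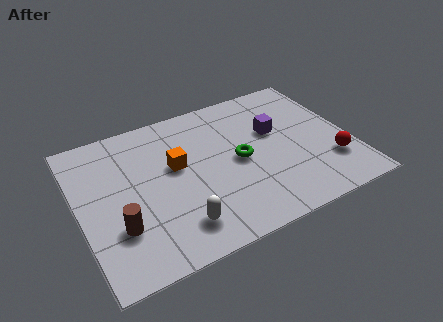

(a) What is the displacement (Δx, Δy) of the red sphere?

(0.8, -1.7)

From the two frames, the red sphere sits at roughly (8.5, 3.7) before and (9.3, 2.0) after.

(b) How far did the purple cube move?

1.7

The purple cube moved from about (6.4, 5.7) to (7.5, 4.4), a distance of √(1.1² + 1.3²) ≈ 1.7.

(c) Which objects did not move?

the brown cylinder and the green torus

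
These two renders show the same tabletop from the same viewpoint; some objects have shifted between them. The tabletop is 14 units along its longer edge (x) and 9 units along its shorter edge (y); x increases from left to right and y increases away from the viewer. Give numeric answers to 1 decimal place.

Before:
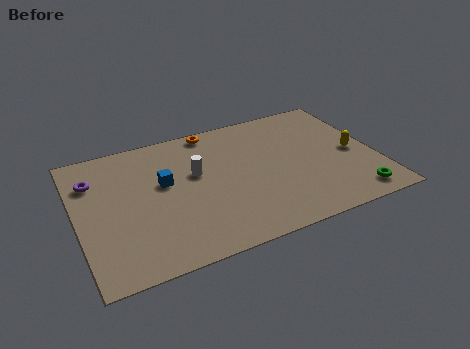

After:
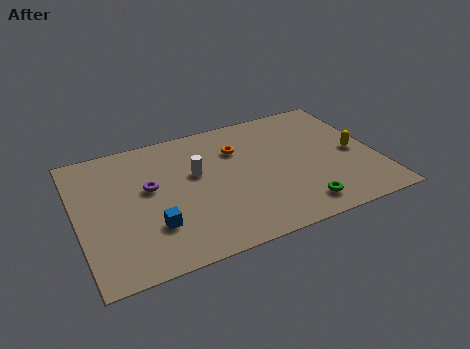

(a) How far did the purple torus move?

2.9

The purple torus moved from about (0.9, 6.6) to (3.4, 5.2), a distance of √(2.5² + 1.4²) ≈ 2.9.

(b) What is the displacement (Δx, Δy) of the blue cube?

(-0.8, -2.7)

From the two frames, the blue cube sits at roughly (4.1, 5.3) before and (3.3, 2.6) after.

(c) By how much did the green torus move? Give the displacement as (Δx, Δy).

(-2.6, 0.2)

From the two frames, the green torus sits at roughly (12.6, 1.2) before and (10.0, 1.4) after.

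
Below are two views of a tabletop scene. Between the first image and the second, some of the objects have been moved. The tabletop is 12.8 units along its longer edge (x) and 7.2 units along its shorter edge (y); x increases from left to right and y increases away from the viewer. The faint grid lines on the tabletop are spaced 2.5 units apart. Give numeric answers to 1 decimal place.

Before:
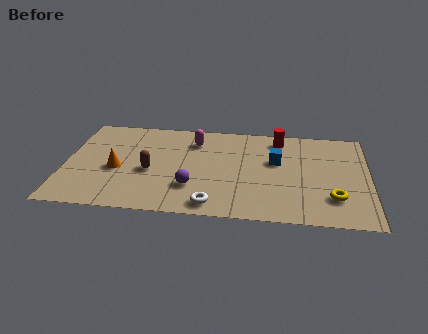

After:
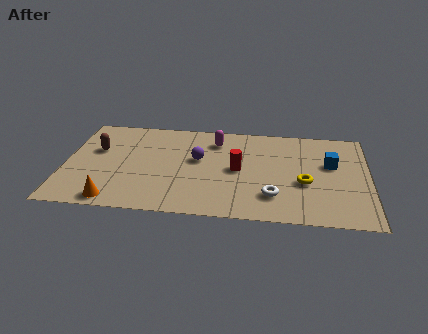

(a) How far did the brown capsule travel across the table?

2.7

The brown capsule was near (3.6, 3.1) before and (1.3, 4.5) after, so it travelled √(2.3² + 1.4²) ≈ 2.7 units.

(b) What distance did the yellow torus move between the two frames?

1.6

The yellow torus moved from about (11.3, 1.9) to (10.1, 2.9), a distance of √(1.2² + 1.0²) ≈ 1.6.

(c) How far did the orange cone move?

2.3

The orange cone was near (2.2, 3.1) before and (2.2, 0.8) after, so it travelled √(0.0² + 2.3²) ≈ 2.3 units.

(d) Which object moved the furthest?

the red cylinder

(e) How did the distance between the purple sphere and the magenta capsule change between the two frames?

-1.8

Before: roughly 3.5 units apart; after: 1.7. That's 1.8 units closer together.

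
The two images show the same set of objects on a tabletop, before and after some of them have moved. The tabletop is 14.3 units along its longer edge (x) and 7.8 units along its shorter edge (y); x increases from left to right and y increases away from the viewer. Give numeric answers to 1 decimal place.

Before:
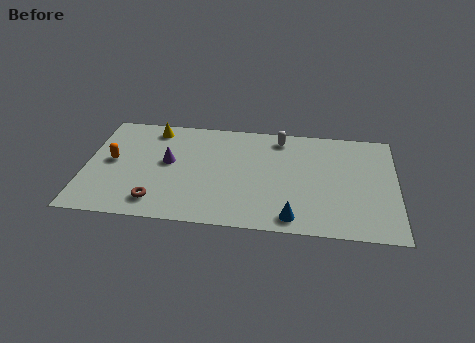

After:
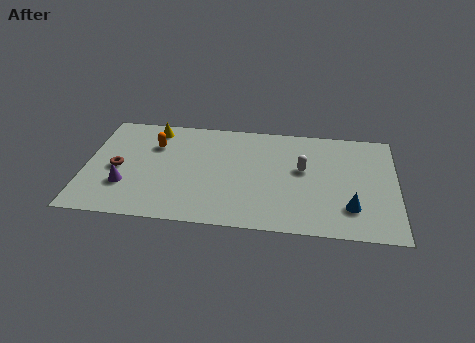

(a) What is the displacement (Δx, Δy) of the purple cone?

(-1.9, -1.9)

From the two frames, the purple cone sits at roughly (3.8, 4.3) before and (1.9, 2.4) after.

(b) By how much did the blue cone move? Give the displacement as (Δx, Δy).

(2.6, 1.0)

From the two frames, the blue cone sits at roughly (9.6, 1.0) before and (12.2, 2.0) after.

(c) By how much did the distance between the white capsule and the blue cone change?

-2.4

The distance was about 5.7 in the first image and 3.3 in the second, so they moved 2.4 units closer together.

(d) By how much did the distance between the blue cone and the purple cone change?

+3.6

They were about 6.7 units apart before and 10.3 after — 3.6 units further apart.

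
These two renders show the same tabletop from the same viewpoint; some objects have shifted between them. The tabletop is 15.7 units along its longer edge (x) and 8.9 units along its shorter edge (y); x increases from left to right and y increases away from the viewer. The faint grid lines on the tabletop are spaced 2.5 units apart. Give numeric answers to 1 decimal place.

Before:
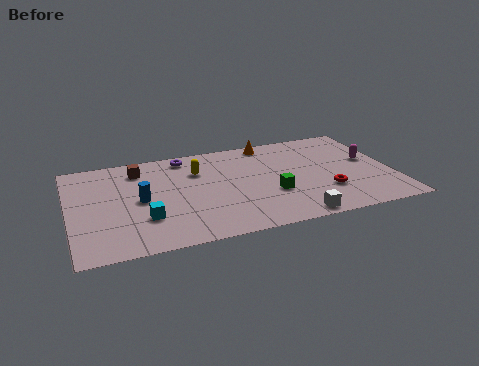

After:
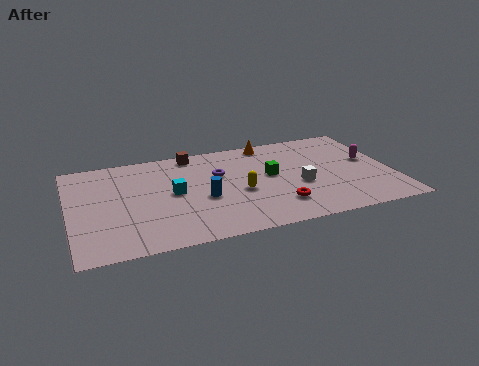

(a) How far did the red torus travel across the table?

2.5

The red torus was near (12.3, 2.7) before and (9.9, 2.1) after, so it travelled √(2.4² + 0.6²) ≈ 2.5 units.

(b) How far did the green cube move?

1.7

The green cube was near (9.7, 3.2) before and (9.8, 4.9) after, so it travelled √(0.1² + 1.7²) ≈ 1.7 units.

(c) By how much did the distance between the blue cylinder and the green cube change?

-2.8

They were about 6.4 units apart before and 3.6 after — 2.8 units closer together.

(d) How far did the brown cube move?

2.8

The brown cube moved from about (3.5, 7.2) to (6.2, 8.0), a distance of √(2.7² + 0.8²) ≈ 2.8.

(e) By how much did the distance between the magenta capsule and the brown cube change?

-2.4

Before: roughly 11.4 units apart; after: 9.0. That's 2.4 units closer together.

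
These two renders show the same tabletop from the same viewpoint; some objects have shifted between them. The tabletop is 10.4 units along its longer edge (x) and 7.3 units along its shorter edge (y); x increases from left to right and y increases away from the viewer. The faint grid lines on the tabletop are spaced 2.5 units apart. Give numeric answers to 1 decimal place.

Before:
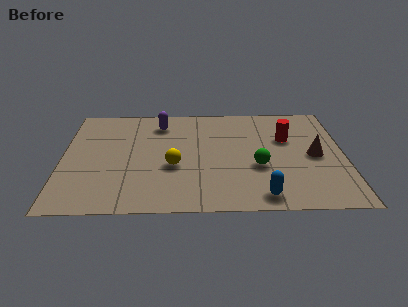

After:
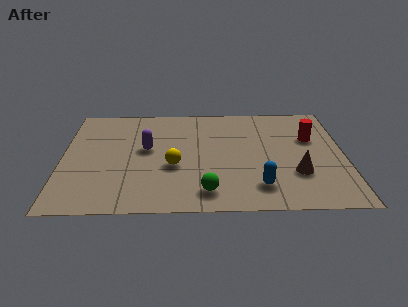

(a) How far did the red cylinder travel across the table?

0.9

From (8.3, 4.7) to (9.2, 4.7), the red cylinder covered √(0.9² + 0.0²) ≈ 0.9 units.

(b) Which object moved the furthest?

the green sphere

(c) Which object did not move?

the yellow sphere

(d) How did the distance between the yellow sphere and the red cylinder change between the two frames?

+0.8

The distance was about 4.6 in the first image and 5.4 in the second, so they moved 0.8 units further apart.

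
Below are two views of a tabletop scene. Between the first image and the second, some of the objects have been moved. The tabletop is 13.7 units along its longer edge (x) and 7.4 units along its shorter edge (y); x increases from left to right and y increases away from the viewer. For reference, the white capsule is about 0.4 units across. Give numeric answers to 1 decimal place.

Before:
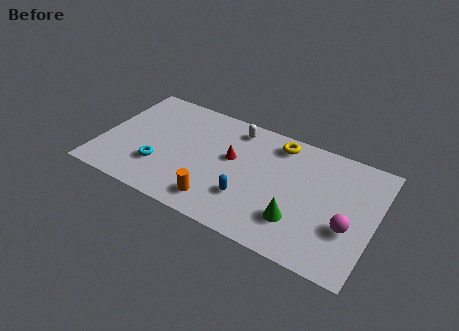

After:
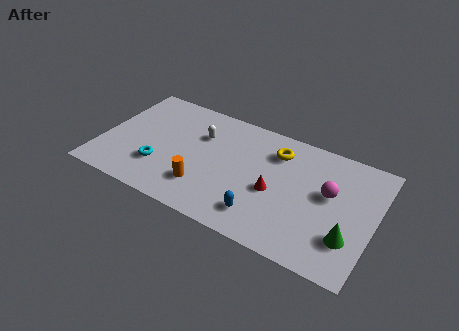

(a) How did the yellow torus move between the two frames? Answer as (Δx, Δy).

(0.0, -0.6)

From the two frames, the yellow torus sits at roughly (8.6, 6.3) before and (8.6, 5.7) after.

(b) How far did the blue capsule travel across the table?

1.1

The blue capsule was near (7.6, 2.2) before and (8.4, 1.5) after, so it travelled √(0.8² + 0.7²) ≈ 1.1 units.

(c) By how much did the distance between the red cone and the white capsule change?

+2.4

They were about 2.0 units apart before and 4.4 after — 2.4 units further apart.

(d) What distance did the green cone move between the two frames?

2.5

The green cone was near (10.1, 2.0) before and (12.6, 2.1) after, so it travelled √(2.5² + 0.1²) ≈ 2.5 units.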